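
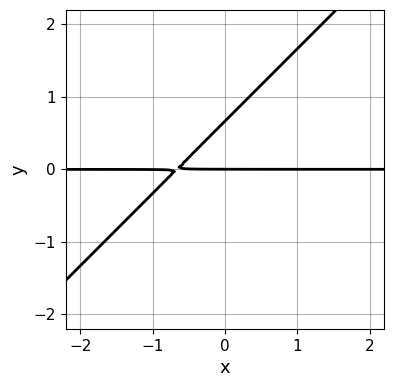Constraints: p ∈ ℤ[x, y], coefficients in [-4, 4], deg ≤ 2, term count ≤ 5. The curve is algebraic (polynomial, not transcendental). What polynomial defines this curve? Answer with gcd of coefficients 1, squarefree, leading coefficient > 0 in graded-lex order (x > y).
1. deg p = 2. The shape is more complex than any degree-1 curve.
2. Checking where it meets the axes: it crosses the y-axis at the gridline y = 0; the visible x-axis segment lies entirely on the curve.
3. Matching integer coefficients to the picture gives p.

3*x*y - 3*y^2 + 2*y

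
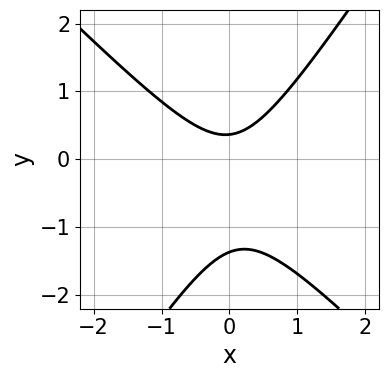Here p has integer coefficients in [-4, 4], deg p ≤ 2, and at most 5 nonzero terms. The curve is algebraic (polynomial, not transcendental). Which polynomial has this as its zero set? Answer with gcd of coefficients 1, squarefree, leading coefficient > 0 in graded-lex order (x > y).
3*x^2 + x*y - 2*y^2 - 2*y + 1

First, deg p = 2.
Next, checking where it meets the axes: no x-intercept at any integer in the box.
Finally, together with the visible shape, these determine p as stated.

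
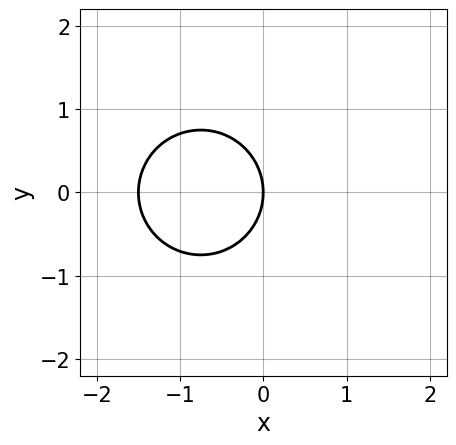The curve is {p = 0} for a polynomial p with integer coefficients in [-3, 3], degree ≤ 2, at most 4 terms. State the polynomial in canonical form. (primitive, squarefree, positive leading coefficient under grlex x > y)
Degree: no degree-1 curve has this shape, so deg p = 2.
Symmetries: it's symmetric under y → −y, forcing even powers of y.
From the axis intercepts and sections: one x-axis crossing is at x = 0; it crosses the y-axis at the gridline y = 0.
Fitting integer coefficients to these (and the overall shape) gives p.

2*x^2 + 2*y^2 + 3*x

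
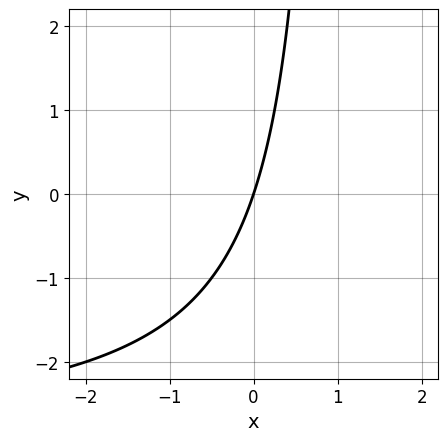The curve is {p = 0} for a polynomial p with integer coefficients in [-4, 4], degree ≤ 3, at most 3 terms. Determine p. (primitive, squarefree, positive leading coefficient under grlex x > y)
x*y + 3*x - y

(a) The degree is 2 — the shape is more complex than any degree-1 curve.
(b) Reading off the gridlines: it meets the x-axis at x = 0 (among the integer gridlines); it meets the y-axis at y = 0 (among the integer gridlines).
(c) Together with the visible shape, these determine p as stated.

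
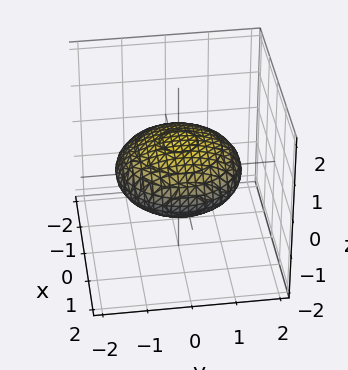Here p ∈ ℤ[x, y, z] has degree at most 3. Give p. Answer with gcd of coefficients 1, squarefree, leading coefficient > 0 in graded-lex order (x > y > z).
First, degree: no degree-1 surface has this shape, so deg p = 2.
Next, symmetry: the surface is invariant under rotation about z: p = q(x² + y², z).
Next, against the integer gridlines: a circular section at z = 0 has radius between 1 and 2.
Finally, assembling these constraints gives the stated polynomial.

x^2 + y^2 + 3*z^2 - 2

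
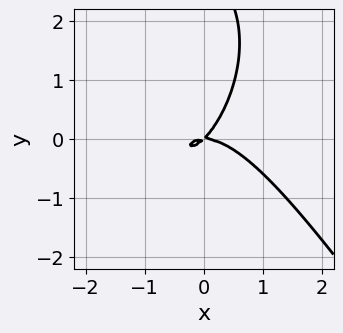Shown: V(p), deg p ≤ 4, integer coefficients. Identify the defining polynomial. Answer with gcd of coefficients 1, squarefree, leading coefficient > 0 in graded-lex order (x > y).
3*x^3 + y^3 + 3*x*y - 3*y^2

First, degree: no degree-2 curve has this shape, so deg p = 3.
Next, reading off the gridlines: it crosses the y-axis at the gridline y = 0; it meets the x-axis at x = 0 (among the integer gridlines).
Finally, solving for integer coefficients yields p as stated.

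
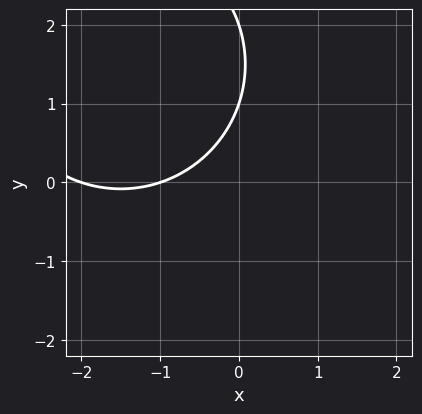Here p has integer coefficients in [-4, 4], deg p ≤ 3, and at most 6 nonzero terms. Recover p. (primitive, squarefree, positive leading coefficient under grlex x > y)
x^2 + y^2 + 3*x - 3*y + 2

(a) deg p = 2.
(b) Observable constraints: the x-axis gridline crossings are at x ∈ {-2, -1}; the y-axis gridline crossings are at y ∈ {1, 2}.
(c) The integer polynomial consistent with all of this is the stated p.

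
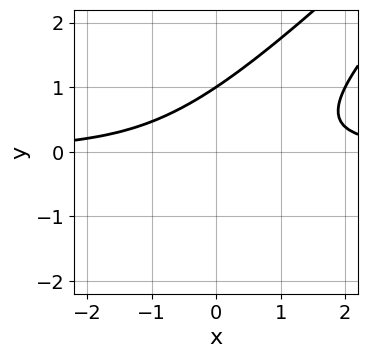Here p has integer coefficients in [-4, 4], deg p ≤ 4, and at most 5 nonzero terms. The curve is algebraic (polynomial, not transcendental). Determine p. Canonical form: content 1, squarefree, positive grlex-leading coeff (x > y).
(a) Degree: the shape is more complex than any degree-2 curve, so deg p = 3.
(b) Checking where it meets the axes: no x-intercept at any integer in the box; it crosses the y-axis at the gridline y = 1.
(c) Assembling these constraints gives the stated polynomial.

x^2*y - 2*x*y^2 + y^3 - 1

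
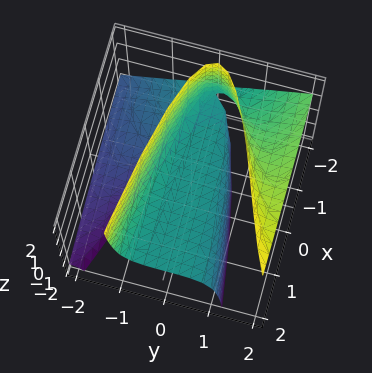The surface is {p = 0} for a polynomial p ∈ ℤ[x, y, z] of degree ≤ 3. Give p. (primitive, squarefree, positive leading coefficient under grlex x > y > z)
y^3 - 2*y^2*z + x*z + 2*z

First, deg p = 3. The shape is more complex than any degree-2 surface.
Next, from the axis intercepts and sections: it crosses the y-axis at the gridline y = 0; every point of the x-axis in the box is on the surface.
Finally, the integer polynomial consistent with all of this is the stated p.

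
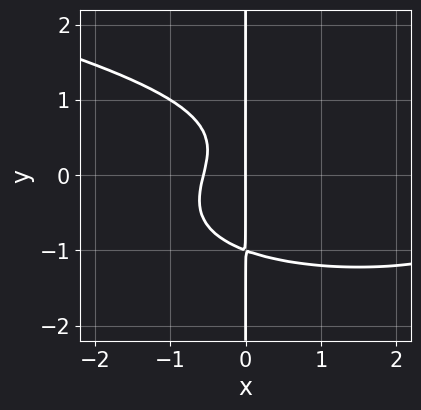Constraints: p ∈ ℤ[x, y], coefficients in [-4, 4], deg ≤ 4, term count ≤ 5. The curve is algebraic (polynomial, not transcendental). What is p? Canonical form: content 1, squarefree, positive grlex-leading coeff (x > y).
3*x*y^3 - x^3 + 3*x^2 - x*y + 2*x

The degree is 4 — no degree-3 curve has this shape.
From the visible intercepts: it meets the x-axis at x = 0 (among the integer gridlines); every point of the y-axis in the box is on the curve.
These observations pin down the coefficients.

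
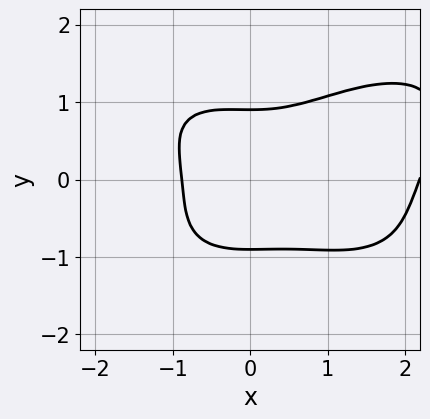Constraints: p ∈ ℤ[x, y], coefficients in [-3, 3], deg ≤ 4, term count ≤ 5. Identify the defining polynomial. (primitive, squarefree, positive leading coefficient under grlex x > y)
(a) Degree: the shape is more complex than any degree-3 curve, so deg p = 4.
(b) Matching integer coefficients to the picture gives p.

x^4 + 3*y^4 - 2*x^3 - x^2*y - 2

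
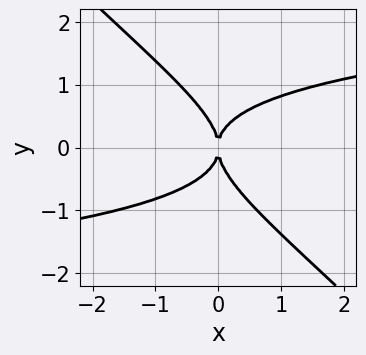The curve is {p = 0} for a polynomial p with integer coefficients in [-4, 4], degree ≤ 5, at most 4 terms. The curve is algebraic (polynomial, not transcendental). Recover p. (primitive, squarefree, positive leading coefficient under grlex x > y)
The degree is 4 — a generic line meets the curve in up to 4 points.
Observable constraints: it crosses the y-axis at the gridline y = 0; it meets the x-axis at x = 0 (among the integer gridlines).
Together with the visible shape, these determine p as stated.

x*y^3 + y^4 - x^2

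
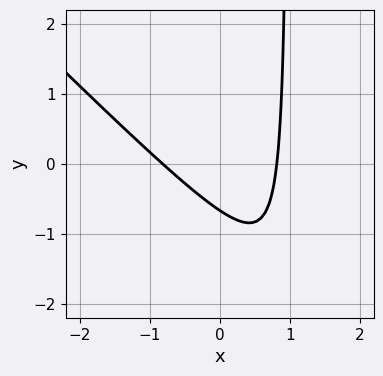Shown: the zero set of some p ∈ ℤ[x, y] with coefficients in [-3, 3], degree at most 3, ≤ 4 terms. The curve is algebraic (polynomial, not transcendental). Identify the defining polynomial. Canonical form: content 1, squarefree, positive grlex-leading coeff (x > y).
3*x^2 + 3*x*y - 3*y - 2

(a) The degree is 2 — a generic line meets the curve in up to 2 points.
(b) Putting this together gives p.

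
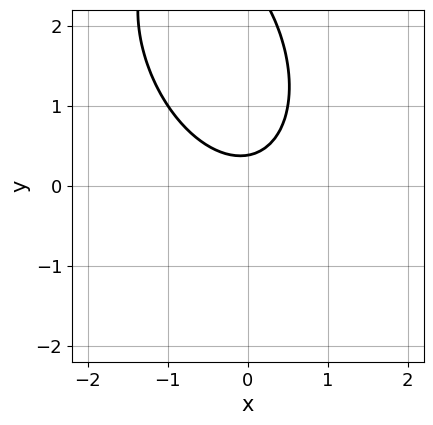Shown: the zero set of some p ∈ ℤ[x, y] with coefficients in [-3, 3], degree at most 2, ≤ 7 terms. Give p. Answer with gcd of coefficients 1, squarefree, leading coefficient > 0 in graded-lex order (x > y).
2*x^2 + x*y + y^2 - 3*y + 1

(a) Degree: the shape is more complex than any degree-1 curve, so deg p = 2.
(b) Observable constraints: the curve avoids every integer x-axis point in the box.
(c) Matching integer coefficients to the picture gives p.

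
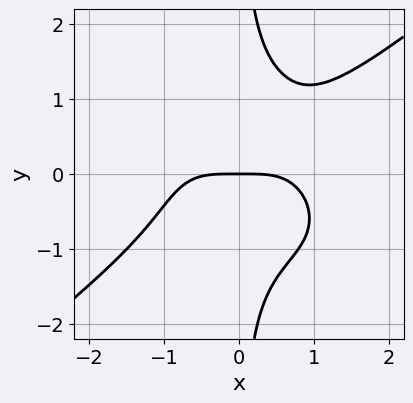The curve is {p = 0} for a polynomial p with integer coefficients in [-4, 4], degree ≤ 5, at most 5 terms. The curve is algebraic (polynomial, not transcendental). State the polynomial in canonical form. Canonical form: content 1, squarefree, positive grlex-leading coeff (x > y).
x^4 - 2*x*y^3 + 2*y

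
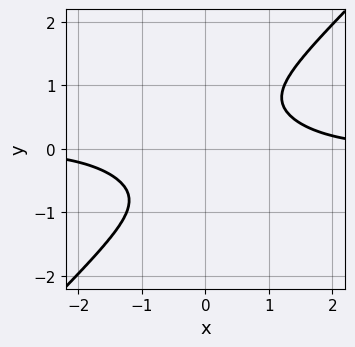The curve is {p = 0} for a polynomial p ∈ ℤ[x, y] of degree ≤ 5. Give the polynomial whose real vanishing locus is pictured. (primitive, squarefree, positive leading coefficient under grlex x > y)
x^3*y + 2*x^2*y^2 - 3*y^4 - 2

(a) Degree: the shape is more complex than any degree-3 curve, so deg p = 4.
(b) Checking where it meets the axes: the curve avoids every integer x-axis point in the box; the curve avoids every integer y-axis point in the box.
(c) Putting this together gives p.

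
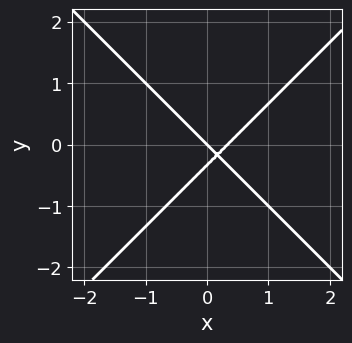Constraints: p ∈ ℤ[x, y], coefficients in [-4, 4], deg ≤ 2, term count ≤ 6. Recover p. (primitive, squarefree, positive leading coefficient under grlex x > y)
3*x^2 - 3*y^2 - x - y

(a) Degree: the shape is more complex than any degree-1 curve, so deg p = 2.
(b) Observable constraints: it crosses the y-axis at the gridline y = 0; one x-axis crossing is at x = 0.
(c) Solving for integer coefficients yields p as stated.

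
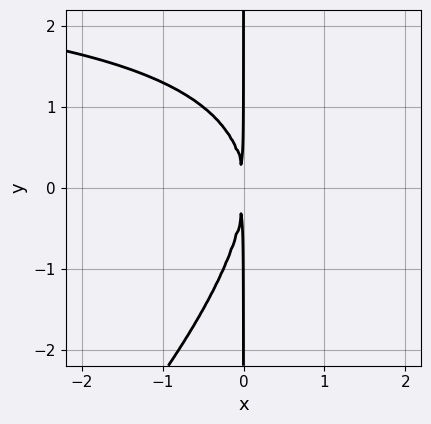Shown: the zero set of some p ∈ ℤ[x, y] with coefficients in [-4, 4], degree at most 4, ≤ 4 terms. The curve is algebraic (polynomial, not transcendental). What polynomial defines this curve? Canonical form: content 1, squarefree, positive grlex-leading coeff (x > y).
x^2*y - x*y^2 - 3*x^2

1. deg p = 3. A generic line meets the curve in up to 3 points.
2. Observable constraints: the visible y-axis segment lies entirely on the curve.
3. The integer polynomial consistent with all of this is the stated p.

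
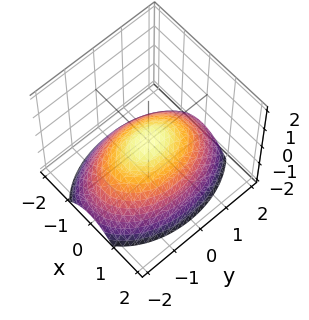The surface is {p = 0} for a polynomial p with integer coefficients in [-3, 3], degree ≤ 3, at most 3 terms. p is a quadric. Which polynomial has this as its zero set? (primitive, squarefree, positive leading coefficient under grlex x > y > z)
First, degree: a paraboloid; a quadric, so deg p = 2.
Then, symmetries: the y ↦ −y reflection is a symmetry, so y appears only in even powers; it's symmetric under x → −x, forcing even powers of x.
Next, reading off the gridlines: it crosses the x-axis at the gridline x = 0; it meets the z-axis at z = 0 (among the integer gridlines).
Finally, matching integer coefficients to the picture gives p.

2*x^2 + y^2 + 3*z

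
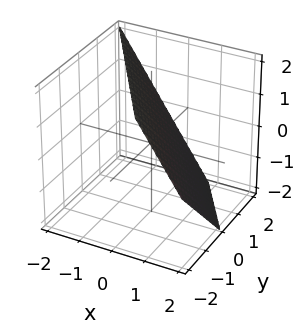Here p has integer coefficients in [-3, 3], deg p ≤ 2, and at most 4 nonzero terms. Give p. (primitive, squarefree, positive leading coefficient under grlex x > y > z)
3*x + 2*y + 2*z - 2

1. deg p = 1. Every cross-section is a straight line — this is a plane.
2. Against the integer gridlines: it meets the y-axis at y = 1 (among the integer gridlines); it meets the z-axis at z = 1 (among the integer gridlines).
3. The integer polynomial consistent with all of this is the stated p.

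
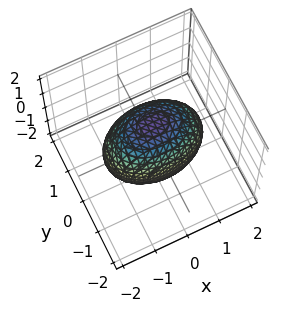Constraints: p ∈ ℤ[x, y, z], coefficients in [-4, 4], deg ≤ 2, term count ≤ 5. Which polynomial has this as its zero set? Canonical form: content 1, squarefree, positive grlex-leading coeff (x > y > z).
(a) deg p = 2. Bounded and convex; a quadric.
(b) Symmetries: it's symmetric under y → −y, forcing even powers of y; mirror symmetry x ↦ −x ⇒ only even powers of x; mirror symmetry z ↦ −z ⇒ only even powers of z.
(c) Against the integer gridlines: among the integer gridlines, it crosses the y-axis at y ∈ {-1, 1}.
(d) Putting this together gives p.

x^2 + 2*y^2 + z^2 - 2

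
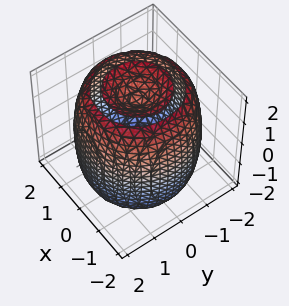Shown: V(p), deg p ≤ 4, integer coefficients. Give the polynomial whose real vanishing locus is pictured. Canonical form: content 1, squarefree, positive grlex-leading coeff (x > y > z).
x^4 + 2*x^2*y^2 + y^4 - 3*x^2 - 3*y^2 + z^2 - 2

The picture has 2 separate pieces. They look like related sheets of one shape, so recover p as a whole.
Degree: the shape is more complex than any degree-3 surface, so deg p = 4.
Symmetry: the z-axis is an axis of rotation, so x and y enter only as x² + y².
Observable constraints: a circular section at z = -1 has radius between 1 and 2.
Putting this together gives p.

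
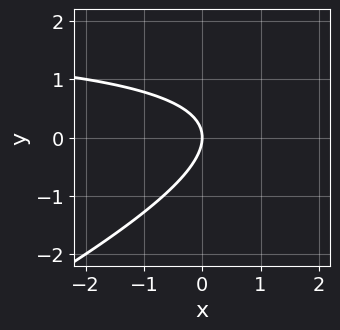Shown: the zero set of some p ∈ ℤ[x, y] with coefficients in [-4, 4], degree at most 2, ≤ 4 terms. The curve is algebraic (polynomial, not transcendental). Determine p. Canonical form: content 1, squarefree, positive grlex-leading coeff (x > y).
1. deg p = 2. A generic line meets the curve in up to 2 points.
2. Observable constraints: one y-axis crossing is at y = 0; it crosses the x-axis at the gridline x = 0.
3. The integer polynomial consistent with all of this is the stated p.

x*y - 2*y^2 - 2*x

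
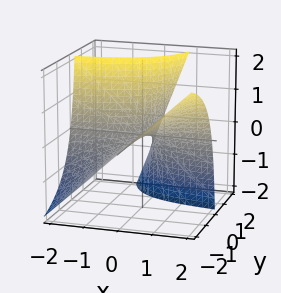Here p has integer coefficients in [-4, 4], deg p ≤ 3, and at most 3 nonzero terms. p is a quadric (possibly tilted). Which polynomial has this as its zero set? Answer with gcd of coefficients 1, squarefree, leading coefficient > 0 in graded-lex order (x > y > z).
4*x*y - 3*y*z + 3*z

First, degree: a generic line meets the surface in up to 2 points, so deg p = 2.
Next, checking where it meets the axes: every point of the x-axis in the box is on the surface; the visible y-axis segment lies entirely on the surface; one z-axis crossing is at z = 0.
Finally, these observations pin down the coefficients.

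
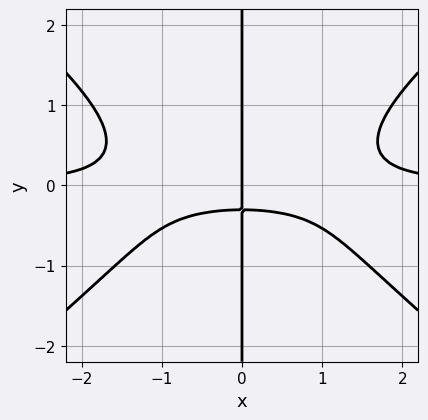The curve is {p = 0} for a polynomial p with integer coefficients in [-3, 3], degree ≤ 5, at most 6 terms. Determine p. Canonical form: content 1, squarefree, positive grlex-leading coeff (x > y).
(a) Degree: no degree-3 curve has this shape, so deg p = 4.
(b) From the visible intercepts: one x-axis crossing is at x = 0; every point of the y-axis in the box is on the curve.
(c) Fitting integer coefficients to these (and the overall shape) gives p.

2*x^3*y - 3*x*y^3 - 3*x*y - x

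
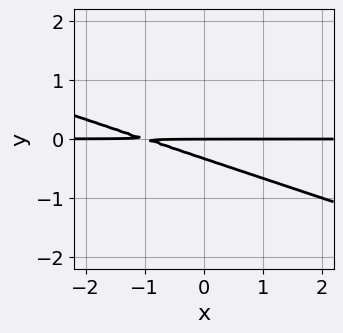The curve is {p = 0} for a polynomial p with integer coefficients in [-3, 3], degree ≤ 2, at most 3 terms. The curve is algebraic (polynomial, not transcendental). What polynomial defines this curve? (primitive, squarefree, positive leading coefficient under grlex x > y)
x*y + 3*y^2 + y

First, degree: a generic line meets the curve in up to 2 points, so deg p = 2.
Next, observable constraints: it meets the y-axis at y = 0 (among the integer gridlines); the visible x-axis segment lies entirely on the curve.
Finally, fitting integer coefficients to these (and the overall shape) gives p.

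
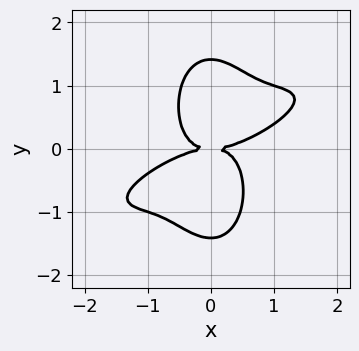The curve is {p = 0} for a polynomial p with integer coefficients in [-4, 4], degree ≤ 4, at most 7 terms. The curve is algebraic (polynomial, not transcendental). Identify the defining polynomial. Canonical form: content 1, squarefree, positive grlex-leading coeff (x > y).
First, degree: a generic line meets the curve in up to 4 points, so deg p = 4.
Next, from the visible intercepts: one x-axis crossing is at x = 0; one y-axis crossing is at y = 0.
Finally, putting this together gives p.

x^4 - 3*x^3*y + 3*x^2*y^2 + y^4 - 2*y^2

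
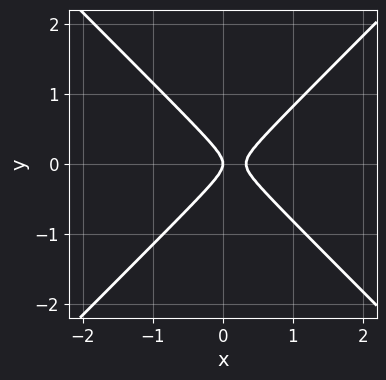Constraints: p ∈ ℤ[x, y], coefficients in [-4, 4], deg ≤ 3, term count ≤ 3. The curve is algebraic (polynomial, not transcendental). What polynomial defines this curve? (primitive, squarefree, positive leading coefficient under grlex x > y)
First, the degree is 2 — the shape is more complex than any degree-1 curve.
Then, symmetries: mirror symmetry y ↦ −y ⇒ only even powers of y.
Then, observable constraints: it meets the x-axis at x = 0 (among the integer gridlines); it crosses the y-axis at the gridline y = 0.
Finally, putting this together gives p.

3*x^2 - 3*y^2 - x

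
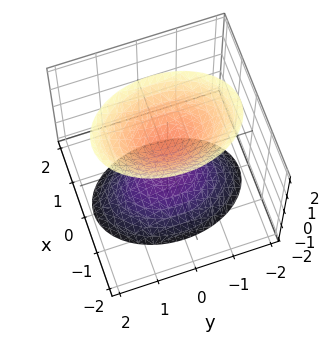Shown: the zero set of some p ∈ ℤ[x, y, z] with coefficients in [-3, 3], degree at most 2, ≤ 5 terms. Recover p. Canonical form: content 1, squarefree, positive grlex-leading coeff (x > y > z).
2*x^2 + y^2 - z^2 + 1

1. The picture has 2 separate pieces.
2. Degree: two sheets facing apart; a quadric, so deg p = 2.
3. Symmetries: mirror symmetry x ↦ −x ⇒ only even powers of x; mirror symmetry z ↦ −z ⇒ only even powers of z; mirror symmetry y ↦ −y ⇒ only even powers of y.
4. Reading off the gridlines: among the integer gridlines, it crosses the z-axis at z ∈ {-1, 1}; it misses every integer gridline on the y-axis; the surface avoids every integer x-axis point in the box.
5. Fitting integer coefficients to these (and the overall shape) gives p.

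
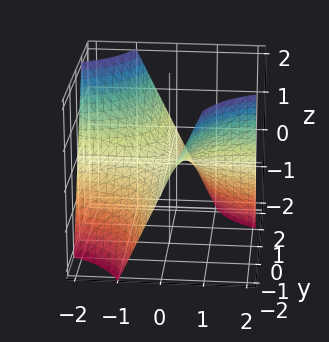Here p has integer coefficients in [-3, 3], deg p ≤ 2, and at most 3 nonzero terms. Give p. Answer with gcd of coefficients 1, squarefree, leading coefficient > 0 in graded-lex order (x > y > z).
x*y + z

(a) Degree: a saddle surface; a quadric, so deg p = 2.
(b) Observable constraints: every point of the x-axis in the box is on the surface; the visible y-axis segment lies entirely on the surface; it crosses the z-axis at the gridline z = 0.
(c) Matching integer coefficients to the picture gives p.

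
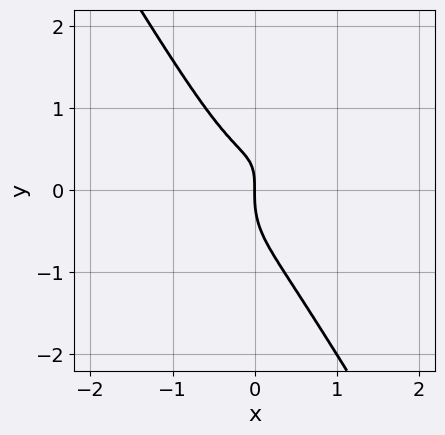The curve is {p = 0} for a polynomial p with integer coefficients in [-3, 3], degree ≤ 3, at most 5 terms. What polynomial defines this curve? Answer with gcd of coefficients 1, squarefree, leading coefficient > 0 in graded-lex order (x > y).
3*x^3 - x^2*y + y^3 - x*y + x

First, deg p = 3. No degree-2 curve has this shape.
Next, observable constraints: one x-axis crossing is at x = 0; it meets the y-axis at y = 0 (among the integer gridlines).
Finally, fitting integer coefficients to these (and the overall shape) gives p.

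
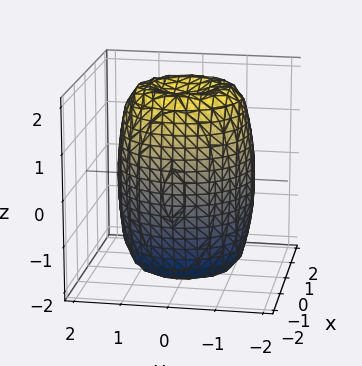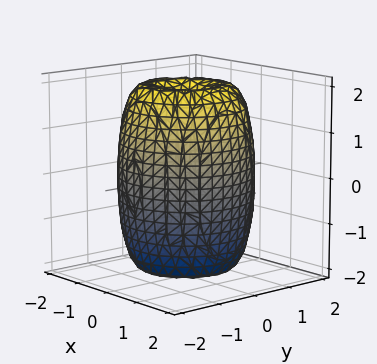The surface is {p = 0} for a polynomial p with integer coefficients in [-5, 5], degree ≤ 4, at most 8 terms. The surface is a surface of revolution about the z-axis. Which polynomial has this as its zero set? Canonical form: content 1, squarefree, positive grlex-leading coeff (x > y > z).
(a) The degree is 4 — a generic line meets the surface in up to 4 points.
(b) By symmetry, every cross-section ⟂ z is a circle, so x, y appear only via x² + y².
(c) Checking where it meets the axes: a circular section at z = -1 has radius between 1 and 2.
(d) Together with the visible shape, these determine p as stated.

2*x^4 + 4*x^2*y^2 + 2*y^4 - 3*x^2 - 3*y^2 + z^2 - 3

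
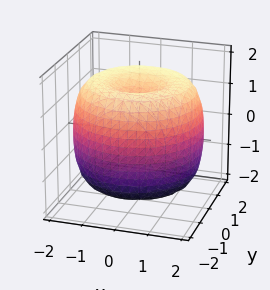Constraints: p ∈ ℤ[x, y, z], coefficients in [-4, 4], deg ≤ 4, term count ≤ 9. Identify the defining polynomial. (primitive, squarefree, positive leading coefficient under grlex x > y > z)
First, the degree is 4 — the shape is more complex than any degree-3 surface.
Next, symmetries: the surface is invariant under rotation about z: p = q(x² + y², z).
Then, from the axis intercepts and sections: a circular section at z = 1 has radius between 1 and 2.
Finally, putting this together gives p.

x^4 + 2*x^2*y^2 + y^4 - 3*x^2 - 3*y^2 + 2*z^2 - 3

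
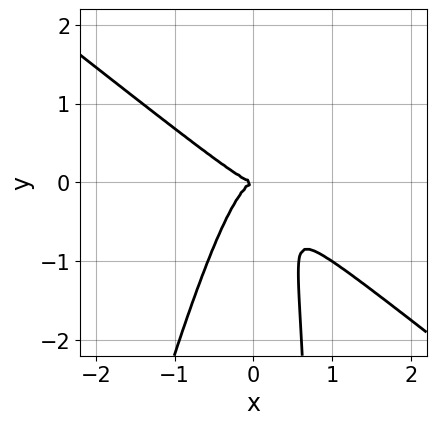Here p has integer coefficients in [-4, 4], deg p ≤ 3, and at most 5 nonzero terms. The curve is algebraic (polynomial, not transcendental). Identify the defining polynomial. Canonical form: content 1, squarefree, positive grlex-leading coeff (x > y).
3*x^3 + 3*x^2*y - x*y^2 + y^2

The degree is 3 — the shape is more complex than any degree-2 curve.
Checking where it meets the axes: it crosses the x-axis at the gridline x = 0; it meets the y-axis at y = 0 (among the integer gridlines).
Putting this together gives p.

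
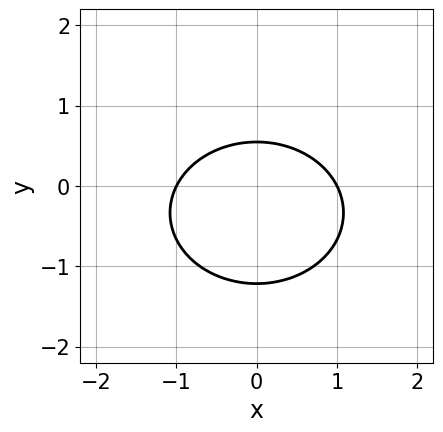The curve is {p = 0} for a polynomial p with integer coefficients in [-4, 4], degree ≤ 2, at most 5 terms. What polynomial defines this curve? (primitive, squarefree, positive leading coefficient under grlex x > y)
First, the degree is 2 — no degree-1 curve has this shape.
Then, symmetries: mirror symmetry x ↦ −x ⇒ only even powers of x.
Next, checking where it meets the axes: among the integer gridlines, it crosses the x-axis at x ∈ {-1, 1}.
Finally, matching integer coefficients to the picture gives p.

2*x^2 + 3*y^2 + 2*y - 2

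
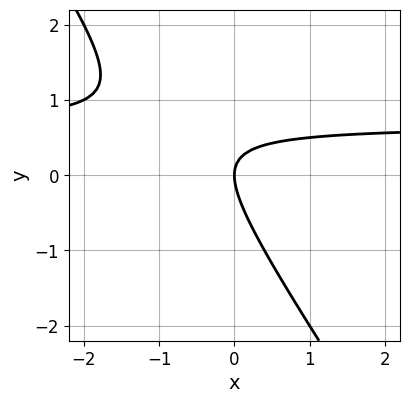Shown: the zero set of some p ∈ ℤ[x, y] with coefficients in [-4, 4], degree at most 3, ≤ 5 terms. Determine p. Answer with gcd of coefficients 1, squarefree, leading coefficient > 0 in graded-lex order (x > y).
3*x*y + 2*y^2 - 2*x

Degree: no degree-1 curve has this shape, so deg p = 2.
Reading off the gridlines: it meets the x-axis at x = 0 (among the integer gridlines); one y-axis crossing is at y = 0.
Assembling these constraints gives the stated polynomial.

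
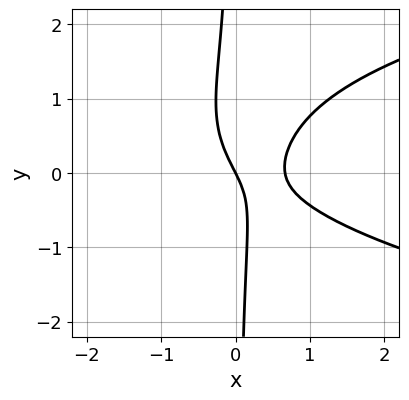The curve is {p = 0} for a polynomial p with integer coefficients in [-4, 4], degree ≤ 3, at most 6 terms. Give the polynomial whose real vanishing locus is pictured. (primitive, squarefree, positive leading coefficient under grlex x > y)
(a) deg p = 3. No degree-2 curve has this shape.
(b) Observable constraints: it meets the x-axis at x = 0 (among the integer gridlines); it crosses the y-axis at the gridline y = 0.
(c) Fitting integer coefficients to these (and the overall shape) gives p.

3*x*y^2 - 3*x^2 - 2*x*y + 2*x + y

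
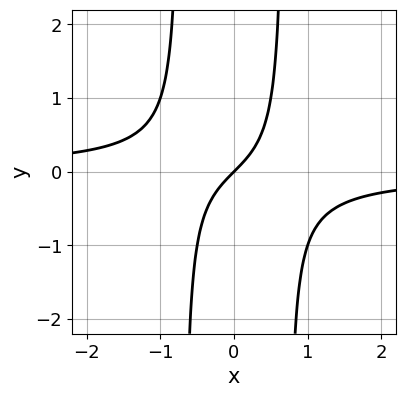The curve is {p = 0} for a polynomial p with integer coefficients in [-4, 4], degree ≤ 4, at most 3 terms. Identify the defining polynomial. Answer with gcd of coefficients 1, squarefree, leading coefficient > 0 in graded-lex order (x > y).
2*x^2*y + x - y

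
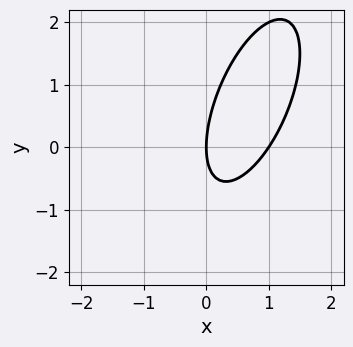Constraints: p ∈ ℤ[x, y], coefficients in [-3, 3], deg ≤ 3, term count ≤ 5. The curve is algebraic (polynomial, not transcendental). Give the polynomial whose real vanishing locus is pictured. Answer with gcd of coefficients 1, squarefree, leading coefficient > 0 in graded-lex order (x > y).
First, degree: the shape is more complex than any degree-1 curve, so deg p = 2.
Then, from the visible intercepts: it crosses the y-axis at the gridline y = 0; among the integer gridlines, it crosses the x-axis at x ∈ {0, 1}.
Finally, matching integer coefficients to the picture gives p.

3*x^2 - 2*x*y + y^2 - 3*x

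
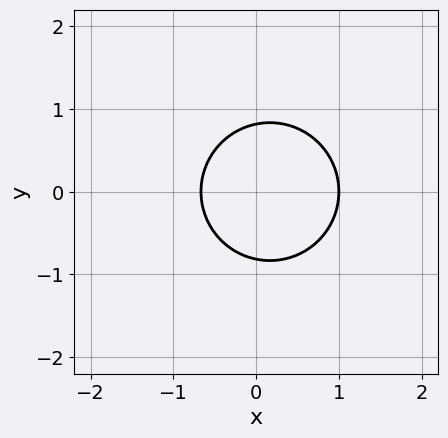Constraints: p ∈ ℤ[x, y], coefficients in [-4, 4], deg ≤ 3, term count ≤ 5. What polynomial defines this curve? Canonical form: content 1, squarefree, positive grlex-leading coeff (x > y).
First, the degree is 2 — no degree-1 curve has this shape.
Next, symmetries: it's symmetric under y → −y, forcing even powers of y.
Next, observable constraints: it crosses the x-axis at the gridline x = 1.
Finally, assembling these constraints gives the stated polynomial.

3*x^2 + 3*y^2 - x - 2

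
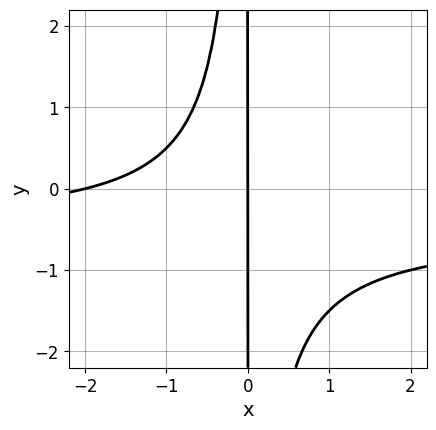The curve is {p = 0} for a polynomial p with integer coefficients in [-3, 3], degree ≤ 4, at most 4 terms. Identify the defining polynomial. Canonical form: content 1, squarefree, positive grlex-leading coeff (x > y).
1. deg p = 3. No degree-2 curve has this shape.
2. Reading off the gridlines: the x-axis gridline crossings are at x ∈ {-2, 0}; the visible y-axis segment lies entirely on the curve.
3. Assembling these constraints gives the stated polynomial.

2*x^2*y + x^2 + 2*x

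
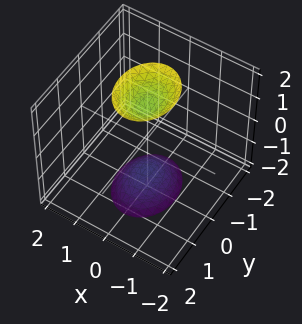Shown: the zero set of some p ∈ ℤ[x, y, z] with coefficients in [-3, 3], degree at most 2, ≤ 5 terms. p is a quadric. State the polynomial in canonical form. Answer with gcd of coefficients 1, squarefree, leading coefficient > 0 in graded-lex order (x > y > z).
3*x^2 + 2*y^2 - z^2 + 2

1. There are 2 components.
2. deg p = 2.
3. Symmetries: it's symmetric under z → −z, forcing even powers of z; it's symmetric under y → −y, forcing even powers of y; the x ↦ −x reflection is a symmetry, so x appears only in even powers.
4. Checking where it meets the axes: it misses every integer gridline on the x-axis; no y-intercept at any integer in the box.
5. The integer polynomial consistent with all of this is the stated p.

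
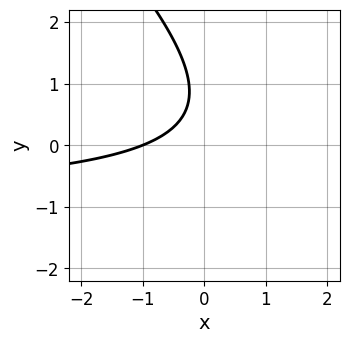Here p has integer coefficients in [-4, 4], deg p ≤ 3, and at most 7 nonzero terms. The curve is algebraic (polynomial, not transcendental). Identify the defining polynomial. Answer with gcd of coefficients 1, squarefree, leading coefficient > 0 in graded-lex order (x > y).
2*x*y + 2*y^2 + 2*x - 3*y + 2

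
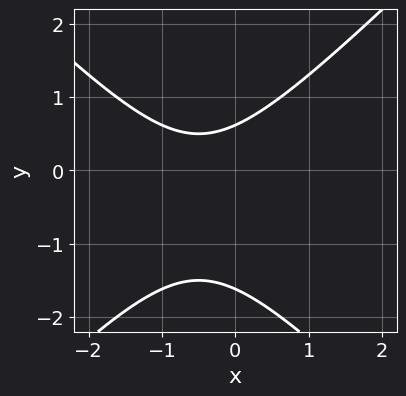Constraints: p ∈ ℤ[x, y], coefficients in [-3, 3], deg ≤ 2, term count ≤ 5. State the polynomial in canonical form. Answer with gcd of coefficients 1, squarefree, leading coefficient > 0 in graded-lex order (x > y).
x^2 - y^2 + x - y + 1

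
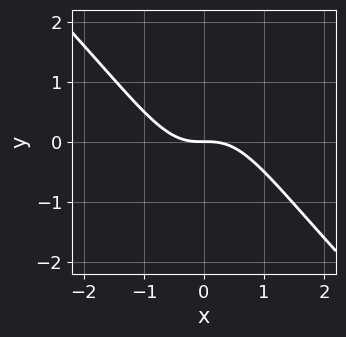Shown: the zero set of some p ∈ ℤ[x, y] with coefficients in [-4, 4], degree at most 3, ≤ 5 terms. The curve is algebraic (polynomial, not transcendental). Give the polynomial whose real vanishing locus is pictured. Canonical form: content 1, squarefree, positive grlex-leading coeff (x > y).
deg p = 3. No degree-2 curve has this shape.
Reading off the gridlines: it crosses the y-axis at the gridline y = 0; it meets the x-axis at x = 0 (among the integer gridlines).
Matching integer coefficients to the picture gives p.

x^3 + x^2*y + y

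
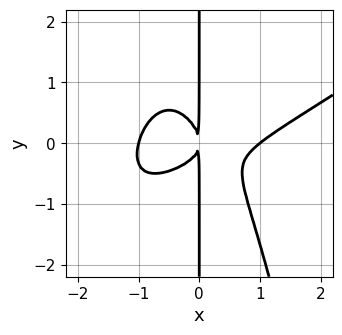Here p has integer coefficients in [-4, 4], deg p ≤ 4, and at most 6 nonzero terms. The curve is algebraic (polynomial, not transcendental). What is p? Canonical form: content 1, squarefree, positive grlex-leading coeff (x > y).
(a) Degree: no degree-3 curve has this shape, so deg p = 4.
(b) From the axis intercepts and sections: the x-axis gridline crossings are at x ∈ {-1, 1}; the visible y-axis segment lies entirely on the curve.
(c) The integer polynomial consistent with all of this is the stated p.

2*x^4 - 3*x^3*y - 2*x^2*y - 3*x*y^2 - 2*x^2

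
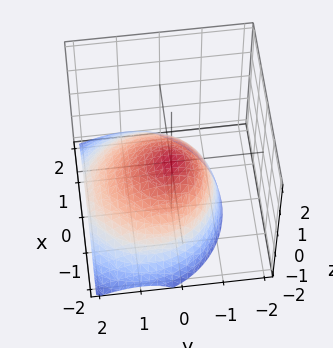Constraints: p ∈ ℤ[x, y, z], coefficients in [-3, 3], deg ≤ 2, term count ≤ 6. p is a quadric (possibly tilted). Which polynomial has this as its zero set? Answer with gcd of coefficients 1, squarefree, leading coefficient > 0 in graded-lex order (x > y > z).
x^2 + y^2 + y*z + 2*z

1. The degree is 2 — a generic line meets the surface in up to 2 points.
2. Reading off the gridlines: it crosses the y-axis at the gridline y = 0; it crosses the z-axis at the gridline z = 0; one x-axis crossing is at x = 0.
3. The integer polynomial consistent with all of this is the stated p.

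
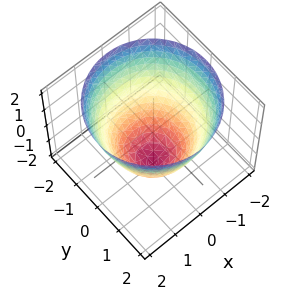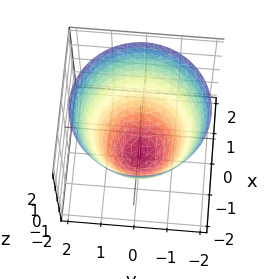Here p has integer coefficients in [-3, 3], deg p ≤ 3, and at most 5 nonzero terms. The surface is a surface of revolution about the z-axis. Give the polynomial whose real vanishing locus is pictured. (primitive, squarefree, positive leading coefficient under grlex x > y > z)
x^2 + y^2 - z - 2

First, degree: the shape is more complex than any degree-1 surface, so deg p = 2.
Then, symmetries: the z-axis is an axis of rotation, so x and y enter only as x² + y².
Next, checking where it meets the axes: one z-axis crossing is at z = -2; a circular section at z = 1 has radius between 1 and 2.
Finally, solving for integer coefficients yields p as stated.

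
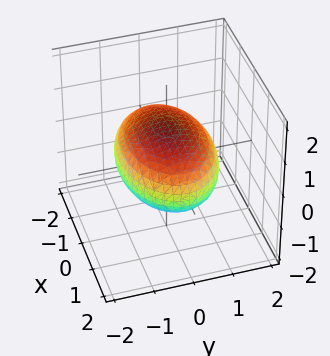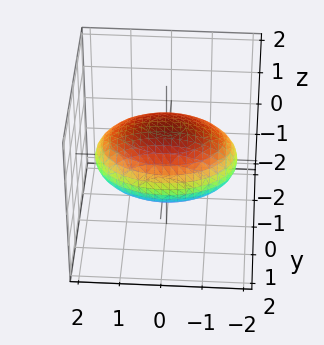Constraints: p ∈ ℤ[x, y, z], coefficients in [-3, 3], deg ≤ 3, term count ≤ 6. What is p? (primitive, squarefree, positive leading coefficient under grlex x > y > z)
Degree: a closed, bounded, convex surface; a quadric, so deg p = 2.
Symmetries: the y ↦ −y reflection is a symmetry, so y appears only in even powers; it's symmetric under x → −x, forcing even powers of x; it's symmetric under z → −z, forcing even powers of z.
Reading off the gridlines: among the integer gridlines, it crosses the z-axis at z ∈ {-1, 1}.
Fitting integer coefficients to these (and the overall shape) gives p.

x^2 + 2*y^2 + 3*z^2 - 3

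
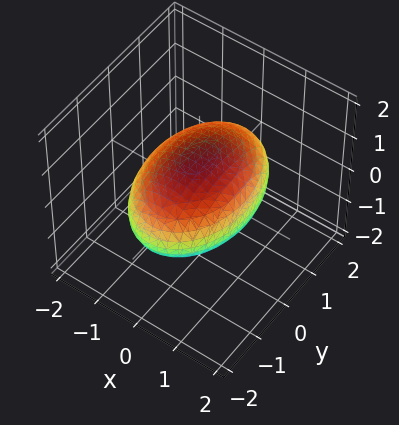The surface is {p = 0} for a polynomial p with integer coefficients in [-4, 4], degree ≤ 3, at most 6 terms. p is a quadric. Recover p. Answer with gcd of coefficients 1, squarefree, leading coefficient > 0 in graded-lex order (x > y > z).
deg p = 2. Bounded and convex; a quadric.
Symmetries: mirror symmetry x ↦ −x ⇒ only even powers of x; mirror symmetry y ↦ −y ⇒ only even powers of y; the z ↦ −z reflection is a symmetry, so z appears only in even powers.
From the axis intercepts and sections: the z-axis gridline crossings are at z ∈ {-1, 1}.
The integer polynomial consistent with all of this is the stated p.

2*x^2 + y^2 + 3*z^2 - 3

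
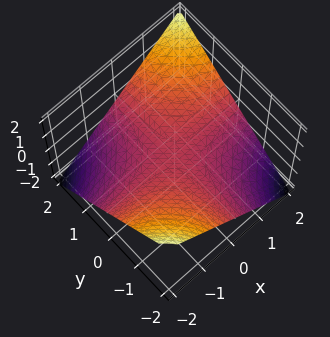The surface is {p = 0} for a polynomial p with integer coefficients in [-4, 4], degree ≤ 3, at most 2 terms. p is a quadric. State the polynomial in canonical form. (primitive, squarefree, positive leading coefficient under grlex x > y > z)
(a) deg p = 2. A hyperbolic paraboloid; a quadric.
(b) Observable constraints: every point of the x-axis in the box is on the surface; it meets the z-axis at z = 0 (among the integer gridlines); every point of the y-axis in the box is on the surface.
(c) Solving for integer coefficients yields p as stated.

x*y - 2*z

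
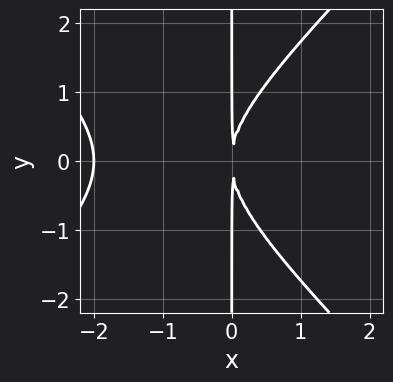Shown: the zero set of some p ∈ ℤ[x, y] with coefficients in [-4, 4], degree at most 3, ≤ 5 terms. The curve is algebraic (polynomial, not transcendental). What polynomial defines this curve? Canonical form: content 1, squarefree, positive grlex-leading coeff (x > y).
1. Degree: the shape is more complex than any degree-2 curve, so deg p = 3.
2. Symmetries: it's symmetric under y → −y, forcing even powers of y.
3. From the visible intercepts: every point of the y-axis in the box is on the curve; one x-axis crossing is at x = -2.
4. Solving for integer coefficients yields p as stated.

x^3 - x*y^2 + 2*x^2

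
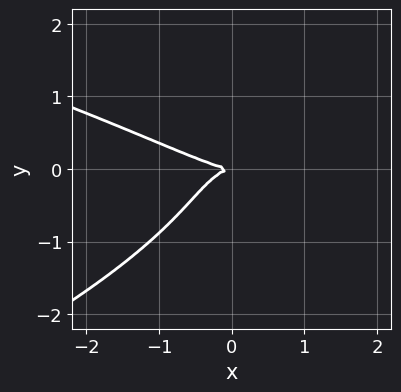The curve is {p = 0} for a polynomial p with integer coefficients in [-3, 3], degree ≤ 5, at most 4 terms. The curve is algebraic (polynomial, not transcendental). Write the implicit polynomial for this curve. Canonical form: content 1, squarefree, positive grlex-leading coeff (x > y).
2*y^4 + x^3 + 2*x^2*y + 2*y^2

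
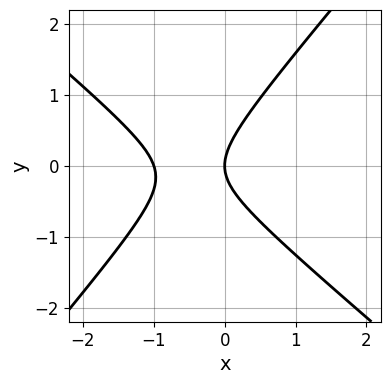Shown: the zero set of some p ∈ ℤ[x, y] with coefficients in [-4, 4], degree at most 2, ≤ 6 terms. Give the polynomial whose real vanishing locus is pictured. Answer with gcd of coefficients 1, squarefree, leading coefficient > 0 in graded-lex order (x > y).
The degree is 2 — the shape is more complex than any degree-1 curve.
Checking where it meets the axes: it meets the y-axis at y = 0 (among the integer gridlines); among the integer gridlines, it crosses the x-axis at x ∈ {-1, 0}.
Fitting integer coefficients to these (and the overall shape) gives p.

3*x^2 + x*y - 3*y^2 + 3*x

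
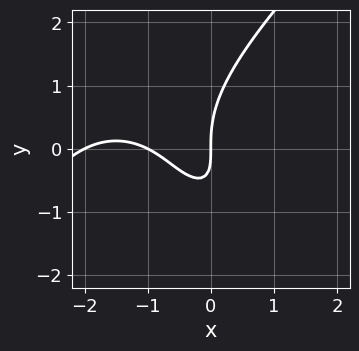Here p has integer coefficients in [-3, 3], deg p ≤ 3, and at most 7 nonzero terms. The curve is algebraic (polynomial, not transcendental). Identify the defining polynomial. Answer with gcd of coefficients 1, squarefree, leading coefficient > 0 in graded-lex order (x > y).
1. Degree: the shape is more complex than any degree-2 curve, so deg p = 3.
2. Observable constraints: it meets the y-axis at y = 0 (among the integer gridlines); among the integer gridlines, it crosses the x-axis at x ∈ {-2, -1, 0}.
3. Fitting integer coefficients to these (and the overall shape) gives p.

x^3 - y^3 + 3*x^2 + 2*x*y + 2*x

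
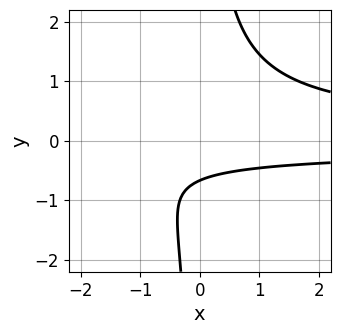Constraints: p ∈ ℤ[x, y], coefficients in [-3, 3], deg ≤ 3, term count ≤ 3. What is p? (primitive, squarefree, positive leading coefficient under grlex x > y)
3*x*y^2 - 3*y - 2

Degree: a generic line meets the curve in up to 3 points, so deg p = 3.
Against the integer gridlines: it misses every integer gridline on the x-axis.
Putting this together gives p.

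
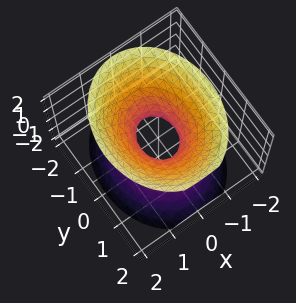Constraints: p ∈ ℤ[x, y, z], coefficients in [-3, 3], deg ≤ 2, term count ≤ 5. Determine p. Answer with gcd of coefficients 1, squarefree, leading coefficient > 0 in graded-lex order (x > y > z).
3*x^2 + 2*y^2 - 2*z^2 - 1

(a) The degree is 2 — one connected sheet with a waist; a quadric.
(b) Symmetries: it's symmetric under x → −x, forcing even powers of x; the z ↦ −z reflection is a symmetry, so z appears only in even powers; it's symmetric under y → −y, forcing even powers of y.
(c) Reading off the gridlines: no z-intercept at any integer in the box.
(d) Together with the visible shape, these determine p as stated.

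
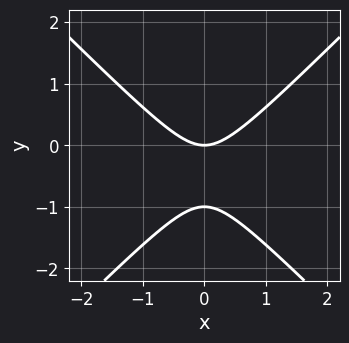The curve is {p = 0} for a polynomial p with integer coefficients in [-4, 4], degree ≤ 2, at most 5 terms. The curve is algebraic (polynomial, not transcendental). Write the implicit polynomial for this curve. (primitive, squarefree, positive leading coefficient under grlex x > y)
x^2 - y^2 - y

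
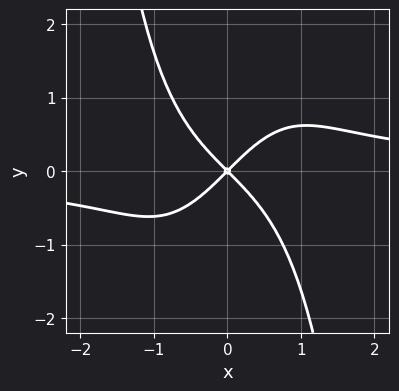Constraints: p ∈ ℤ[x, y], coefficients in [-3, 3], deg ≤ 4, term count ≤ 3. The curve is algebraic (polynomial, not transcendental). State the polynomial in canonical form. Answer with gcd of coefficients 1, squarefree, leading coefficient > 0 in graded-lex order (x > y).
(a) Degree: the shape is more complex than any degree-3 curve, so deg p = 4.
(b) Observable constraints: one x-axis crossing is at x = 0; one y-axis crossing is at y = 0.
(c) Matching integer coefficients to the picture gives p.

x^3*y - x^2 + y^2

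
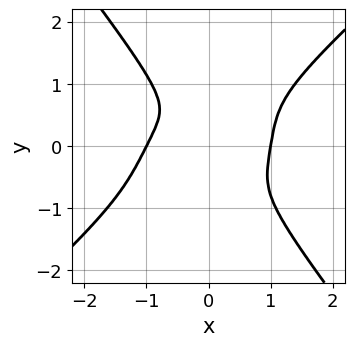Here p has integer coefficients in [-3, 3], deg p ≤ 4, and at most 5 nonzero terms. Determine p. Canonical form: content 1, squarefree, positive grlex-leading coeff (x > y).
3*x^4 - 2*x^3*y - 2*y^4 + x^2*y - 3*x^2

Degree: the shape is more complex than any degree-3 curve, so deg p = 4.
Reading off the gridlines: among the integer gridlines, it crosses the x-axis at x ∈ {-1, 1}.
Solving for integer coefficients yields p as stated.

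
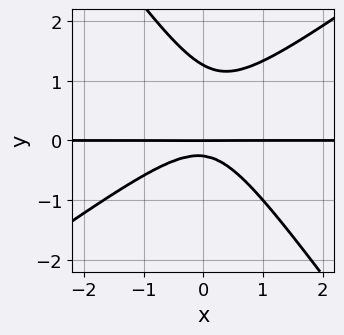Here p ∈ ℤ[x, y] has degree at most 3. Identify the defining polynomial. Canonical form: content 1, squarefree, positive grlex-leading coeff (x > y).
3*x^2*y - 2*x*y^2 - 3*y^3 + 3*y^2 + y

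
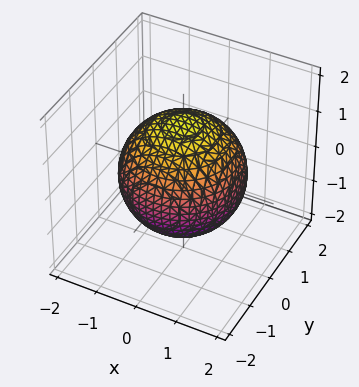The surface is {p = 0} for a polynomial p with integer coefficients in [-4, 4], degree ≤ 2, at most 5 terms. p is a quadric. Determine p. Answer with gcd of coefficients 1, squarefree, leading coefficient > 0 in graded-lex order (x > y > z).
x^2 + y^2 + z^2 - 2

1. deg p = 2. A closed, bounded, convex surface; a quadric.
2. Symmetries: mirror symmetry z ↦ −z ⇒ only even powers of z; the surface is invariant under rotation about z: p = q(x² + y², z).
3. Reading off the gridlines: a circular section at z = 0 has radius between 1 and 2.
4. Solving for integer coefficients yields p as stated.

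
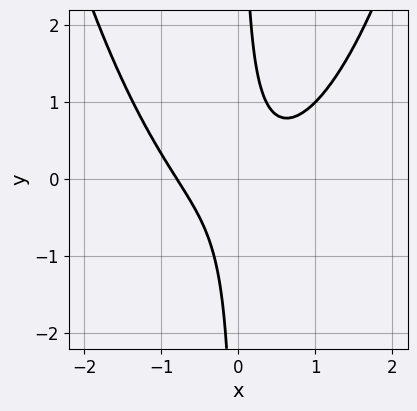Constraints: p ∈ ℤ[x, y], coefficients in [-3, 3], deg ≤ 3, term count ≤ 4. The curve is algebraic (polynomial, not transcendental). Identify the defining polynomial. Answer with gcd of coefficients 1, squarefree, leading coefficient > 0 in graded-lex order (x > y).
The degree is 3 — no degree-2 curve has this shape.
Against the integer gridlines: the curve avoids every integer y-axis point in the box.
Solving for integer coefficients yields p as stated.

2*x^3 - 3*x*y + 1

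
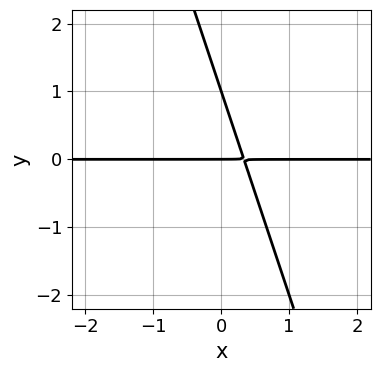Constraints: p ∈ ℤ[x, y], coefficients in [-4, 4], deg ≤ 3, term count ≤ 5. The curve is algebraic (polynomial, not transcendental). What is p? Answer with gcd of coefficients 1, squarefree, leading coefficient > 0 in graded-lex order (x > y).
3*x*y + y^2 - y

1. Degree: a generic line meets the curve in up to 2 points, so deg p = 2.
2. From the visible intercepts: among the integer gridlines, it crosses the y-axis at y ∈ {0, 1}; the visible x-axis segment lies entirely on the curve.
3. The integer polynomial consistent with all of this is the stated p.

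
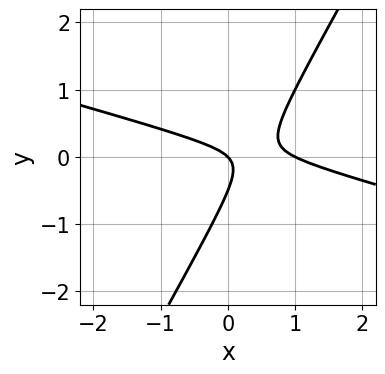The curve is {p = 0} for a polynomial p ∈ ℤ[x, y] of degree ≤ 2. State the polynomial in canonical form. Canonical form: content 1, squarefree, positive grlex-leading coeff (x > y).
1. deg p = 2. The shape is more complex than any degree-1 curve.
2. Checking where it meets the axes: among the integer gridlines, it crosses the x-axis at x ∈ {0, 1}; it crosses the y-axis at the gridline y = 0.
3. Solving for integer coefficients yields p as stated.

x^2 + 3*x*y - 2*y^2 - x - y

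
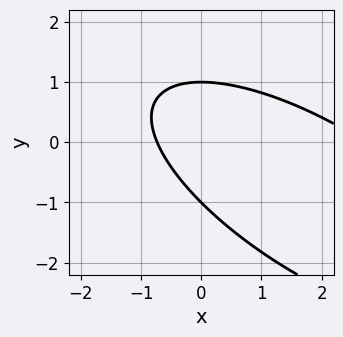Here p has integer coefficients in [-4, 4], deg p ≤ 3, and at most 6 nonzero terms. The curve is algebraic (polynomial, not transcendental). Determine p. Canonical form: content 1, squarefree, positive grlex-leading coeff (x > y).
x^2 + 2*x*y + 2*y^2 - 2*x - 2

First, the degree is 2 — a generic line meets the curve in up to 2 points.
Then, from the axis intercepts and sections: the y-axis gridline crossings are at y ∈ {-1, 1}.
Finally, assembling these constraints gives the stated polynomial.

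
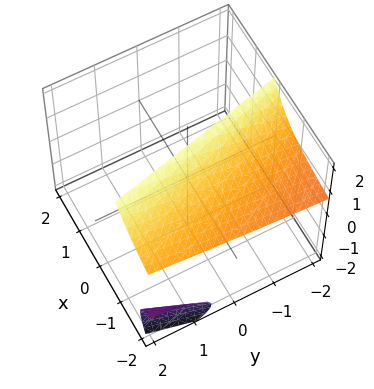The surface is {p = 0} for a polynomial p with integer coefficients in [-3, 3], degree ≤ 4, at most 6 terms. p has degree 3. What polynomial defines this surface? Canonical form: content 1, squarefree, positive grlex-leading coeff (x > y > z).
1. The picture has 2 separate pieces.
2. The degree is 3 — a generic line meets the surface in up to 3 points.
3. Observable constraints: no z-intercept at any integer in the box; the surface avoids every integer y-axis point in the box; the surface avoids every integer x-axis point in the box.
4. Matching integer coefficients to the picture gives p.

2*x*z^2 - z^3 + y*z + 2*z^2 + 3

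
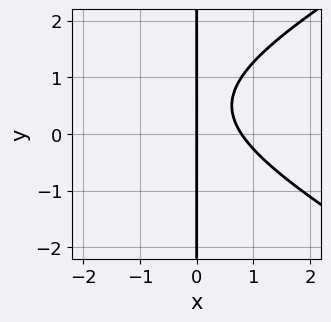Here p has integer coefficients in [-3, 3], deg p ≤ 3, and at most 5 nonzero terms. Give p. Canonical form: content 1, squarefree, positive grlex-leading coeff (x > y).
x^3 - 3*x*y^2 + 3*x^2 + 3*x*y - 3*x

(a) Degree: no degree-2 curve has this shape, so deg p = 3.
(b) From the visible intercepts: it meets the x-axis at x = 0 (among the integer gridlines); the visible y-axis segment lies entirely on the curve.
(c) Solving for integer coefficients yields p as stated.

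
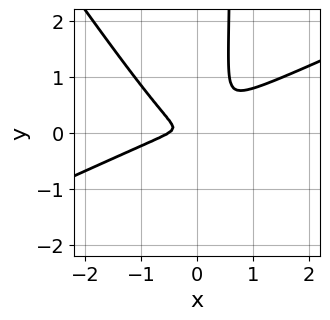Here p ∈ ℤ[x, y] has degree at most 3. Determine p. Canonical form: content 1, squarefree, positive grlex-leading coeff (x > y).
2*x^3 - 3*x^2*y - 3*x*y^2 + x^2 + 2*y^2

1. The degree is 3 — a generic line meets the curve in up to 3 points.
2. Putting this together gives p.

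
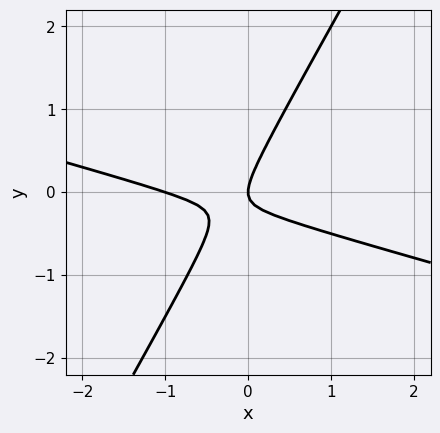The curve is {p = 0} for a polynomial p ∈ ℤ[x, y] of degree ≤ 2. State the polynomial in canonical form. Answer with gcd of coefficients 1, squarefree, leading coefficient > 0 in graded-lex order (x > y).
x^2 + 3*x*y - 2*y^2 + x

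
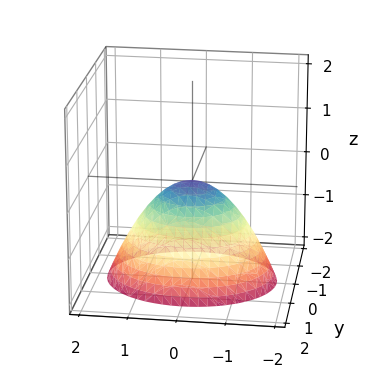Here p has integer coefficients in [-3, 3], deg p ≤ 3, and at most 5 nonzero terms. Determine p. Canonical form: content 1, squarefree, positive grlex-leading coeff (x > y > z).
First, the degree is 2 — a paraboloid; a quadric.
Then, symmetries: it's symmetric under y → −y, forcing even powers of y; mirror symmetry x ↦ −x ⇒ only even powers of x.
Next, against the integer gridlines: it crosses the y-axis at the gridline y = 0; it meets the x-axis at x = 0 (among the integer gridlines); it crosses the z-axis at the gridline z = 0.
Finally, fitting integer coefficients to these (and the overall shape) gives p.

2*x^2 + 3*y^2 + 3*z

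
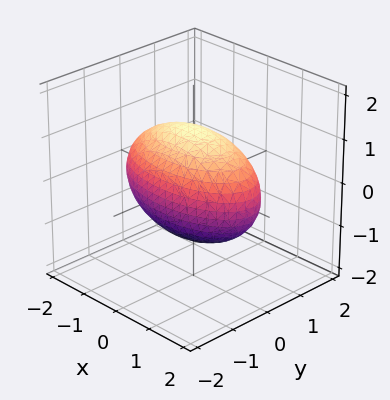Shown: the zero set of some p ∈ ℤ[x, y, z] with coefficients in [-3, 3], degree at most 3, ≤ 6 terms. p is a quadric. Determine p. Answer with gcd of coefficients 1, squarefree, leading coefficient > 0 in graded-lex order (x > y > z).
x^2 + 3*y^2 + 2*z^2 - 3

(a) Degree: a closed, bounded, convex surface; a quadric, so deg p = 2.
(b) Symmetries: mirror symmetry x ↦ −x ⇒ only even powers of x; the z ↦ −z reflection is a symmetry, so z appears only in even powers; the y ↦ −y reflection is a symmetry, so y appears only in even powers.
(c) From the axis intercepts and sections: among the integer gridlines, it crosses the y-axis at y ∈ {-1, 1}.
(d) The integer polynomial consistent with all of this is the stated p.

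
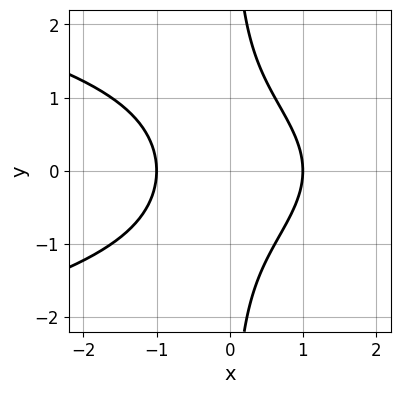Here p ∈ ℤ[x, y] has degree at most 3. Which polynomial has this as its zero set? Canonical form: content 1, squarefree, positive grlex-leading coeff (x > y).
x*y^2 + x^2 - 1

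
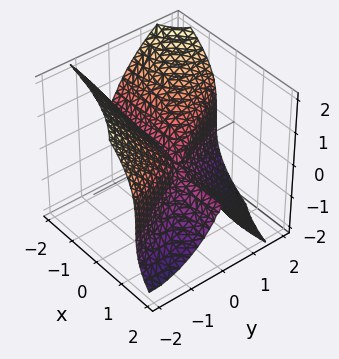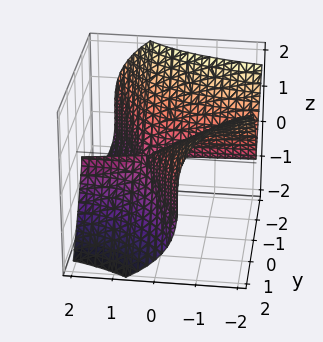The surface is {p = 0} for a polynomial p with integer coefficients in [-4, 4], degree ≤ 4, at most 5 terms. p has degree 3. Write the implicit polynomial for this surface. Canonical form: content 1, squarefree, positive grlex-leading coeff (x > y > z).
deg p = 3. A generic line meets the surface in up to 3 points.
Observable constraints: it crosses the z-axis at the gridline z = 0; the visible x-axis segment lies entirely on the surface; the y-axis gridline crossings are at y ∈ {0, 1}.
The integer polynomial consistent with all of this is the stated p.

2*x*y^2 + y^3 + z^3 - y^2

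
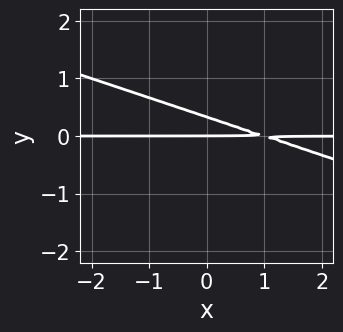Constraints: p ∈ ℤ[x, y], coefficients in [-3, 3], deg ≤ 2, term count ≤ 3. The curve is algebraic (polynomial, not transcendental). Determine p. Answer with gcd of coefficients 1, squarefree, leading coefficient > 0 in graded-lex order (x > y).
x*y + 3*y^2 - y

First, degree: no degree-1 curve has this shape, so deg p = 2.
Next, reading off the gridlines: every point of the x-axis in the box is on the curve; one y-axis crossing is at y = 0.
Finally, solving for integer coefficients yields p as stated.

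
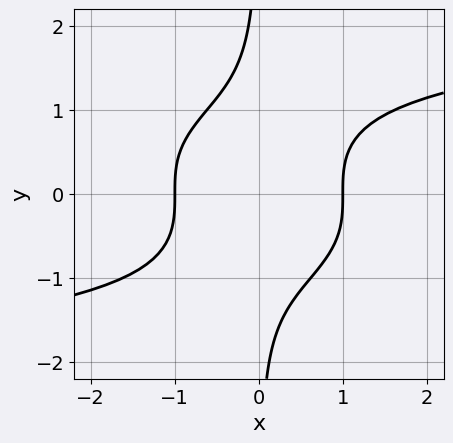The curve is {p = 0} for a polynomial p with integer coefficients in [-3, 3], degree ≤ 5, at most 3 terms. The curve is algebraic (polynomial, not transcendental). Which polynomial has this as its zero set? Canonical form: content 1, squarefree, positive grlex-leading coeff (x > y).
1. The degree is 4 — no degree-3 curve has this shape.
2. Against the integer gridlines: it misses every integer gridline on the y-axis; among the integer gridlines, it crosses the x-axis at x ∈ {-1, 1}.
3. The integer polynomial consistent with all of this is the stated p.

x*y^3 - x^2 + 1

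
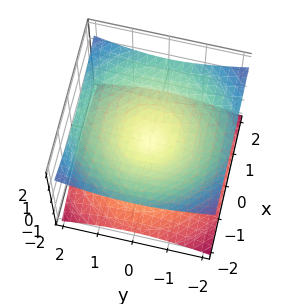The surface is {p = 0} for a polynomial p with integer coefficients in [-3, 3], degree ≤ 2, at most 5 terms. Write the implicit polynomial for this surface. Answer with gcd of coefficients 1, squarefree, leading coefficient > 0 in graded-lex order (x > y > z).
x^2 + y^2 - 3*z^2

The degree is 2 — a double cone through the origin; a quadric.
Symmetries: the z-axis is an axis of rotation, so x and y enter only as x² + y²; the z ↦ −z reflection is a symmetry, so z appears only in even powers.
From the visible intercepts: a circular section at z = 1 has radius between 1 and 2; it crosses the z-axis at the gridline z = 0; it crosses the y-axis at the gridline y = 0.
Fitting integer coefficients to these (and the overall shape) gives p.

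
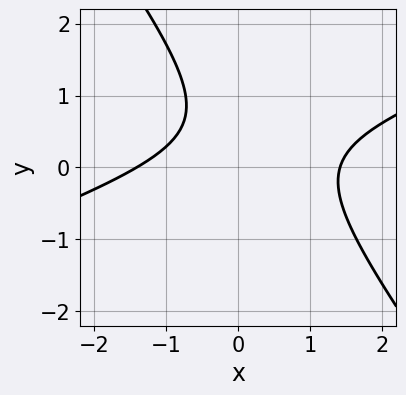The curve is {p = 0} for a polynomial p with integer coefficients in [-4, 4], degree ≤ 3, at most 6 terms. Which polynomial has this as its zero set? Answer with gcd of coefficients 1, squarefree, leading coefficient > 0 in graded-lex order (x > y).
x^2 - 2*x*y - 2*y^2 + 2*y - 2

1. The degree is 2 — no degree-1 curve has this shape.
2. From the axis intercepts and sections: no y-intercept at any integer in the box.
3. Assembling these constraints gives the stated polynomial.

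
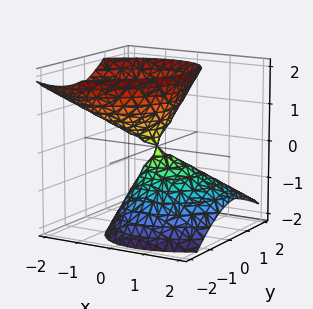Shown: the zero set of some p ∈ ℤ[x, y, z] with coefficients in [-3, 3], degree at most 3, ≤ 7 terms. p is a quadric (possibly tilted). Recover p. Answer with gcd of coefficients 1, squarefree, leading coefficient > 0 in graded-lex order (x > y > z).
3*x^2 - 2*x*y + 3*x*z + 3*y^2 - 2*z^2

The picture has 2 separate pieces.
deg p = 2.
Checking where it meets the axes: it crosses the z-axis at the gridline z = 0; one y-axis crossing is at y = 0; it meets the x-axis at x = 0 (among the integer gridlines).
Fitting integer coefficients to these (and the overall shape) gives p.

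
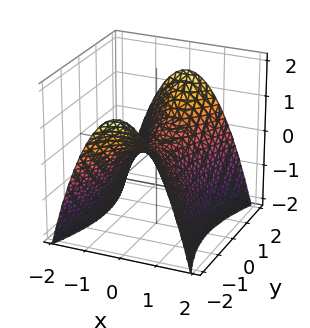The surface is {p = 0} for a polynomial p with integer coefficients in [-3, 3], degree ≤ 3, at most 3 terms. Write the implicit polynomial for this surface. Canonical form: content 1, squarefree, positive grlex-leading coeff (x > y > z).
Degree: a hyperbolic paraboloid; a quadric, so deg p = 2.
Symmetries: mirror symmetry x ↦ −x ⇒ only even powers of x; the y ↦ −y reflection is a symmetry, so y appears only in even powers.
From the axis intercepts and sections: one y-axis crossing is at y = 0; one z-axis crossing is at z = 0.
Matching integer coefficients to the picture gives p.

3*x^2 - y^2 + 3*z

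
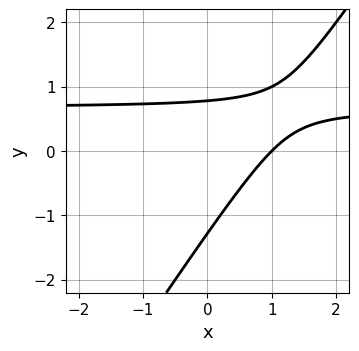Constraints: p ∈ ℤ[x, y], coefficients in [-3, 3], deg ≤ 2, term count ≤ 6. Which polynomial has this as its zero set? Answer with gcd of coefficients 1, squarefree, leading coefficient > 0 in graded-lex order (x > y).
3*x*y - 2*y^2 - 2*x - y + 2

1. deg p = 2. No degree-1 curve has this shape.
2. Reading off the gridlines: one x-axis crossing is at x = 1.
3. Fitting integer coefficients to these (and the overall shape) gives p.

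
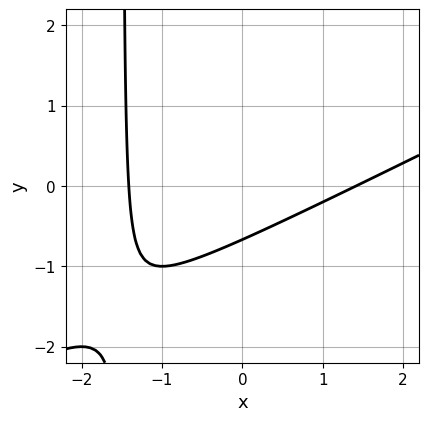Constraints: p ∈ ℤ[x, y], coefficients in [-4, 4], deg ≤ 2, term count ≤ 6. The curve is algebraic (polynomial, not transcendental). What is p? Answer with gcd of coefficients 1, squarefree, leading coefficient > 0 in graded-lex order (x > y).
(a) Degree: a generic line meets the curve in up to 2 points, so deg p = 2.
(b) Putting this together gives p.

x^2 - 2*x*y - 3*y - 2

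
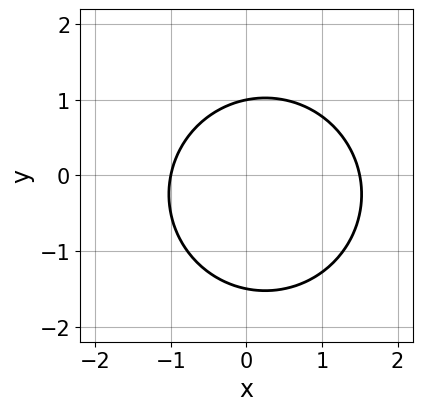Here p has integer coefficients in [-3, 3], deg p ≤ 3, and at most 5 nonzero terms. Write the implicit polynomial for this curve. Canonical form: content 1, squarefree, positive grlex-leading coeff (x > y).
Degree: the shape is more complex than any degree-1 curve, so deg p = 2.
Reading off the gridlines: one x-axis crossing is at x = -1; it crosses the y-axis at the gridline y = 1.
Assembling these constraints gives the stated polynomial.

2*x^2 + 2*y^2 - x + y - 3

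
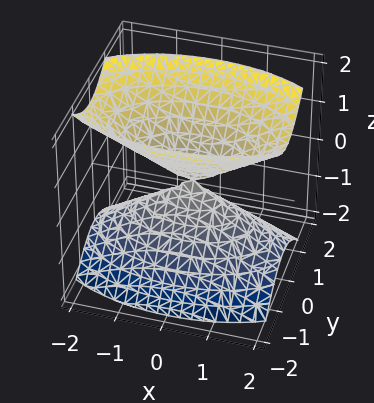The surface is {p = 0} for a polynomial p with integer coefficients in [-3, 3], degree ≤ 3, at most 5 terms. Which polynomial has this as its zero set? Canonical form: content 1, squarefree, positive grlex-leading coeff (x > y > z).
First, I count 2 distinct pieces.
Next, the degree is 2 — a double cone through the origin; a quadric.
Then, symmetries: it's symmetric under y → −y, forcing even powers of y; mirror symmetry z ↦ −z ⇒ only even powers of z; mirror symmetry x ↦ −x ⇒ only even powers of x.
Then, observable constraints: it meets the z-axis at z = 0 (among the integer gridlines); it crosses the y-axis at the gridline y = 0; it crosses the x-axis at the gridline x = 0.
Finally, assembling these constraints gives the stated polynomial.

x^2 + 3*y^2 - 2*z^2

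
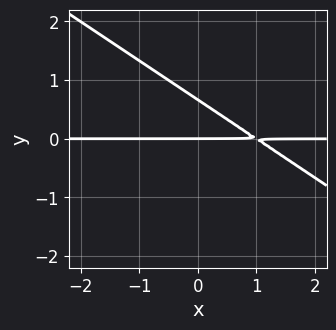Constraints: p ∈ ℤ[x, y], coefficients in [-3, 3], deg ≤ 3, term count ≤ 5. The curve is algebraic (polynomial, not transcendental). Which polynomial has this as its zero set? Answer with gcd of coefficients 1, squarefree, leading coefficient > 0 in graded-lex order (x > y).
2*x*y + 3*y^2 - 2*y

First, deg p = 2. The shape is more complex than any degree-1 curve.
Then, against the integer gridlines: it meets the y-axis at y = 0 (among the integer gridlines); the visible x-axis segment lies entirely on the curve.
Finally, fitting integer coefficients to these (and the overall shape) gives p.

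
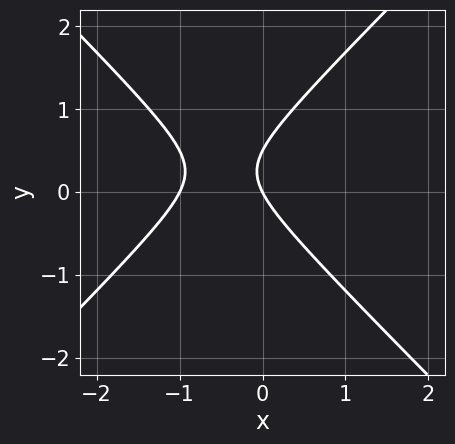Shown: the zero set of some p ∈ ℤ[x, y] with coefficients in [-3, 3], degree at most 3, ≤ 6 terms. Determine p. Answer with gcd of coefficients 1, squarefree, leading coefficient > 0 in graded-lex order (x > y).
Degree: a generic line meets the curve in up to 2 points, so deg p = 2.
Observable constraints: the x-axis gridline crossings are at x ∈ {-1, 0}; one y-axis crossing is at y = 0.
Together with the visible shape, these determine p as stated.

2*x^2 - 2*y^2 + 2*x + y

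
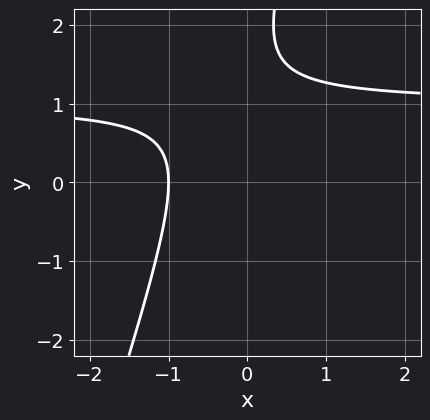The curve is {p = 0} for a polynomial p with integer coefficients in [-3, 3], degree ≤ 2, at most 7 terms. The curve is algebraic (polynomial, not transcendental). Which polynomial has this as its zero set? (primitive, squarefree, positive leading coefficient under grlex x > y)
3*x*y - y^2 - 3*x + 3*y - 3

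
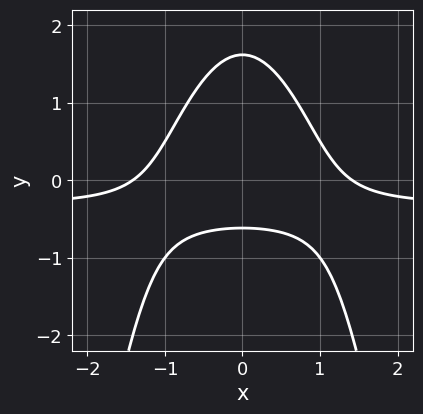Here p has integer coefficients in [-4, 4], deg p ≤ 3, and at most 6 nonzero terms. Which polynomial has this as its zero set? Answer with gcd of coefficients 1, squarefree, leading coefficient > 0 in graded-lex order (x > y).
3*x^2*y + x^2 + 2*y^2 - 2*y - 2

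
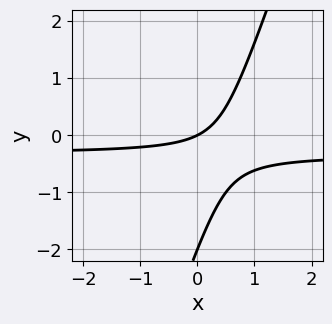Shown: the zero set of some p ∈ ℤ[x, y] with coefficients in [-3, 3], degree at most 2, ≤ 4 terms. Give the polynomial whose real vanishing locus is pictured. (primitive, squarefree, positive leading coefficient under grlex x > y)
1. The degree is 2 — a generic line meets the curve in up to 2 points.
2. Checking where it meets the axes: it meets the x-axis at x = 0 (among the integer gridlines); the y-axis gridline crossings are at y ∈ {-2, 0}.
3. Solving for integer coefficients yields p as stated.

3*x*y - y^2 + x - 2*y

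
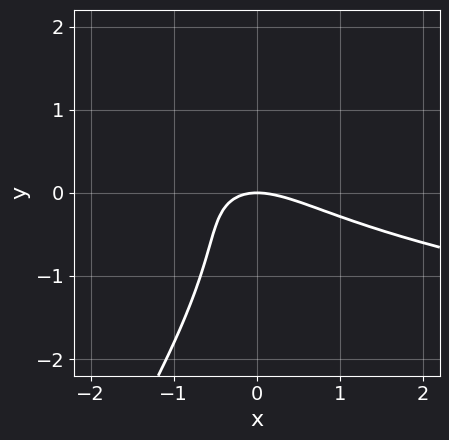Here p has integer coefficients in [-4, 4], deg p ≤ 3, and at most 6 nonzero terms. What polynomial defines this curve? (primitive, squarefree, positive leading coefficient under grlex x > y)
The degree is 3 — the shape is more complex than any degree-2 curve.
From the visible intercepts: it crosses the x-axis at the gridline x = 0; it crosses the y-axis at the gridline y = 0.
Solving for integer coefficients yields p as stated.

3*x*y^2 - 2*y^3 - 2*x^2 - 3*x*y - 3*y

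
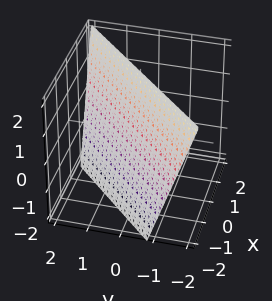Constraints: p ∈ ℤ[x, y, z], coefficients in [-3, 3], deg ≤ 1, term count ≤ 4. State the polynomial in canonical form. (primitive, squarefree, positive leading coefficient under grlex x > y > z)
3*x - 3*y - z + 2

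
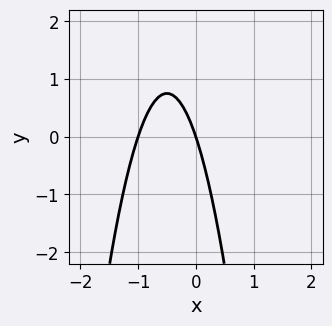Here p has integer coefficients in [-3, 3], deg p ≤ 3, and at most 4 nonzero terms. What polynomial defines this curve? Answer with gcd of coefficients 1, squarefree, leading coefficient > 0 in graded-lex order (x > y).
First, degree: a generic line meets the curve in up to 2 points, so deg p = 2.
Then, from the axis intercepts and sections: among the integer gridlines, it crosses the x-axis at x ∈ {-1, 0}; it crosses the y-axis at the gridline y = 0.
Finally, the integer polynomial consistent with all of this is the stated p.

3*x^2 + 3*x + y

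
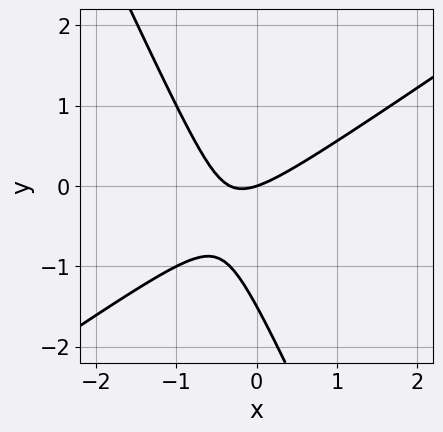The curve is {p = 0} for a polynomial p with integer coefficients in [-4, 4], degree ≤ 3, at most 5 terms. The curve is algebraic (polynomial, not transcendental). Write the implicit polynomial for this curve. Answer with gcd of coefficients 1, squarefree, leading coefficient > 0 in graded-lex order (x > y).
3*x^2 - 3*x*y - 2*y^2 + x - 3*y

(a) deg p = 2.
(b) Reading off the gridlines: it meets the y-axis at y = 0 (among the integer gridlines); it meets the x-axis at x = 0 (among the integer gridlines).
(c) Solving for integer coefficients yields p as stated.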